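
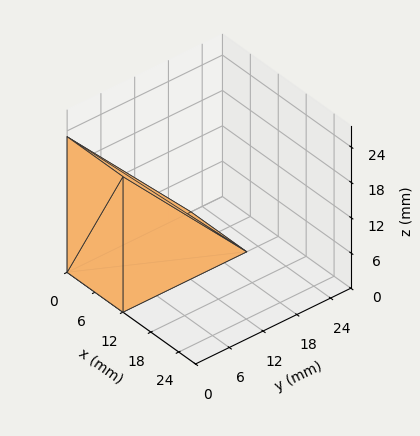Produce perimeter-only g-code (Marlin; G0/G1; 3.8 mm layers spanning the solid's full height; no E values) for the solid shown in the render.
Reading the render: the shape is a wedge (ramp): 12 × 22 mm base, rising to 23 mm along the y=0 edge and sloping linearly to z=0 at y=22 (dimensions read to the nearest mm from the axis ticks). For the g-code, the solid's height is divided into equal slices at the stated Δz and each level perimeter traced with G1 moves after a G0 lift.

; perimeter-only toolpath
G21 ; units = mm
G90 ; absolute positioning
G28 ; home
; layer 1
G0 Z3.8
G0 X0.0 Y0.0
G1 X12.0 Y0.0
G1 X12.0 Y18.3
G1 X0.0 Y18.3
G1 X0.0 Y0.0
; layer 2
G0 Z7.7
G0 X0.0 Y0.0
G1 X12.0 Y0.0
G1 X12.0 Y14.7
G1 X0.0 Y14.7
G1 X0.0 Y0.0
; layer 3
G0 Z11.5
G0 X0.0 Y0.0
G1 X12.0 Y0.0
G1 X12.0 Y11.0
G1 X0.0 Y11.0
G1 X0.0 Y0.0
; layer 4
G0 Z15.3
G0 X0.0 Y0.0
G1 X12.0 Y0.0
G1 X12.0 Y7.3
G1 X0.0 Y7.3
G1 X0.0 Y0.0
; layer 5
G0 Z19.2
G0 X0.0 Y0.0
G1 X12.0 Y0.0
G1 X12.0 Y3.7
G1 X0.0 Y3.7
G1 X0.0 Y0.0
M2 ; end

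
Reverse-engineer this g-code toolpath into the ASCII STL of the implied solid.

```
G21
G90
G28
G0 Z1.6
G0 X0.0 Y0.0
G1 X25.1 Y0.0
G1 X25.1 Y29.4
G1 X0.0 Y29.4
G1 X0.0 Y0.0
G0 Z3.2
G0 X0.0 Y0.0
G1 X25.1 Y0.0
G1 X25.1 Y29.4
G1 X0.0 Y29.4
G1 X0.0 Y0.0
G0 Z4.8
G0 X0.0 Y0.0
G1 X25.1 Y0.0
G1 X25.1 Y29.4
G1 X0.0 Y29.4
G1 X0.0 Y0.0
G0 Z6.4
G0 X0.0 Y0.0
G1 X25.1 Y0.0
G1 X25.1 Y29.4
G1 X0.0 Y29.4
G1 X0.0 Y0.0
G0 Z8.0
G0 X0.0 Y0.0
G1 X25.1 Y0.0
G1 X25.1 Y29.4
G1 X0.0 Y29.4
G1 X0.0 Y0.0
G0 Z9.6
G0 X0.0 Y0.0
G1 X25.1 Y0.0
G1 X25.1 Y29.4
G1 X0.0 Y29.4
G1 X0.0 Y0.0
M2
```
solid part
  facet normal 0.0000 0.0000 -1.0000
    outer loop
      vertex 25.1 29.4 0.0
      vertex 25.1 0.0 0.0
      vertex 0.0 0.0 0.0
    endloop
  endfacet
  facet normal 0.0000 0.0000 -1.0000
    outer loop
      vertex 0.0 29.4 0.0
      vertex 25.1 29.4 0.0
      vertex 0.0 0.0 0.0
    endloop
  endfacet
  facet normal 0.0000 0.0000 1.0000
    outer loop
      vertex 0.0 0.0 9.6
      vertex 25.1 0.0 9.6
      vertex 25.1 29.4 9.6
    endloop
  endfacet
  facet normal 0.0000 0.0000 1.0000
    outer loop
      vertex 0.0 0.0 9.6
      vertex 25.1 29.4 9.6
      vertex 0.0 29.4 9.6
    endloop
  endfacet
  facet normal 0.0000 -1.0000 0.0000
    outer loop
      vertex 0.0 0.0 0.0
      vertex 25.1 0.0 0.0
      vertex 25.1 0.0 9.6
    endloop
  endfacet
  facet normal 0.0000 -1.0000 0.0000
    outer loop
      vertex 0.0 0.0 0.0
      vertex 25.1 0.0 9.6
      vertex 0.0 0.0 9.6
    endloop
  endfacet
  facet normal 0.0000 1.0000 0.0000
    outer loop
      vertex 25.1 29.4 9.6
      vertex 25.1 29.4 0.0
      vertex 0.0 29.4 0.0
    endloop
  endfacet
  facet normal 0.0000 1.0000 0.0000
    outer loop
      vertex 0.0 29.4 9.6
      vertex 25.1 29.4 9.6
      vertex 0.0 29.4 0.0
    endloop
  endfacet
  facet normal -1.0000 0.0000 0.0000
    outer loop
      vertex 0.0 29.4 9.6
      vertex 0.0 29.4 0.0
      vertex 0.0 0.0 0.0
    endloop
  endfacet
  facet normal -1.0000 0.0000 0.0000
    outer loop
      vertex 0.0 0.0 9.6
      vertex 0.0 29.4 9.6
      vertex 0.0 0.0 0.0
    endloop
  endfacet
  facet normal 1.0000 0.0000 0.0000
    outer loop
      vertex 25.1 0.0 0.0
      vertex 25.1 29.4 0.0
      vertex 25.1 29.4 9.6
    endloop
  endfacet
  facet normal 1.0000 0.0000 0.0000
    outer loop
      vertex 25.1 0.0 0.0
      vertex 25.1 29.4 9.6
      vertex 25.1 0.0 9.6
    endloop
  endfacet
endsolid part

The G0 Z moves step by Δz≈1.6 mm. Every layer's G1 loop is the same polygon, so the solid is a straight extrusion of it from z=0 to z≈9.6. Closing with flat bottom and top caps and triangulating gives 12 facets — a rectangular box, roughly 25.1 × 29.4 mm footprint and 9.6 mm tall.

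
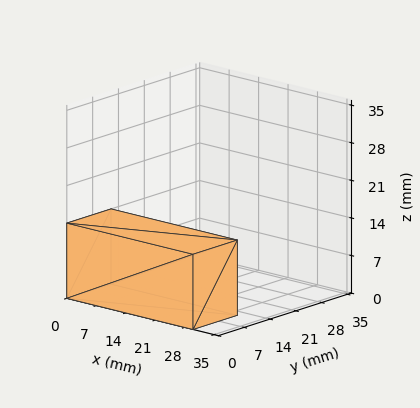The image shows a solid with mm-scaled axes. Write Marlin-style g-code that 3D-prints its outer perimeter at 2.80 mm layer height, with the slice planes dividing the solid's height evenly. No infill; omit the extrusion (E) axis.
Reading the render: the shape is a rectangular box, roughly 30 × 12 mm footprint and 14 mm tall (dimensions read to the nearest mm from the axis ticks). For the g-code, the solid's height is divided into equal slices at the stated Δz and each level perimeter traced with G1 moves after a G0 lift.

; perimeter-only toolpath
G21 ; units = mm
G90 ; absolute positioning
G28 ; home
; layer 1
G0 Z2.80
G0 X0.00 Y0.00
G1 X30.00 Y0.00
G1 X30.00 Y12.00
G1 X0.00 Y12.00
G1 X0.00 Y0.00
; layer 2
G0 Z5.60
G0 X0.00 Y0.00
G1 X30.00 Y0.00
G1 X30.00 Y12.00
G1 X0.00 Y12.00
G1 X0.00 Y0.00
; layer 3
G0 Z8.40
G0 X0.00 Y0.00
G1 X30.00 Y0.00
G1 X30.00 Y12.00
G1 X0.00 Y12.00
G1 X0.00 Y0.00
; layer 4
G0 Z11.20
G0 X0.00 Y0.00
G1 X30.00 Y0.00
G1 X30.00 Y12.00
G1 X0.00 Y12.00
G1 X0.00 Y0.00
; layer 5
G0 Z14.00
G0 X0.00 Y0.00
G1 X30.00 Y0.00
G1 X30.00 Y12.00
G1 X0.00 Y12.00
G1 X0.00 Y0.00
M2 ; end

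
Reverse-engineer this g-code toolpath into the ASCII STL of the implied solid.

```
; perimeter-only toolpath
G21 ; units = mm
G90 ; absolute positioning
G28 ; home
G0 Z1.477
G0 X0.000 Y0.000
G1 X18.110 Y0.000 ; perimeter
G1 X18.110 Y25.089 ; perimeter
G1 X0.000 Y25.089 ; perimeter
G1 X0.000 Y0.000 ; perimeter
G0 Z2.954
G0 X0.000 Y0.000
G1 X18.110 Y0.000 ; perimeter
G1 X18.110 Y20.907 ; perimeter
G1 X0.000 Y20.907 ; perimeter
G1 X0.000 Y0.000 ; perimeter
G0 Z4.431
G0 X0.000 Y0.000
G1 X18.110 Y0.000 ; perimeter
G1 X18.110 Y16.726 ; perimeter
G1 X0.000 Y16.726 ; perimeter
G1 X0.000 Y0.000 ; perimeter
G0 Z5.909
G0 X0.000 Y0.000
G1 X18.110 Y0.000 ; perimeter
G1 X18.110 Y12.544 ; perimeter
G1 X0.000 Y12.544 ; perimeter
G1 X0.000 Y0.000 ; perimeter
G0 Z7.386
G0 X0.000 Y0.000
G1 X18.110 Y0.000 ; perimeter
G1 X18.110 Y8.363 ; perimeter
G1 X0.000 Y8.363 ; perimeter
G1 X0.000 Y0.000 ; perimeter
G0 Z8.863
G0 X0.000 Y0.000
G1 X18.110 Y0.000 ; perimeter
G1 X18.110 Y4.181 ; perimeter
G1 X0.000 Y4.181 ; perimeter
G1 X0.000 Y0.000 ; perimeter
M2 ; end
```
solid part
  facet normal 0.0000 0.0000 -1.0000
    outer loop
      vertex 18.110 29.270 0.000
      vertex 18.110 0.000 0.000
      vertex 0.000 0.000 0.000
    endloop
  endfacet
  facet normal 0.0000 0.0000 -1.0000
    outer loop
      vertex 0.000 29.270 0.000
      vertex 18.110 29.270 0.000
      vertex 0.000 0.000 0.000
    endloop
  endfacet
  facet normal 0.0000 -1.0000 0.0000
    outer loop
      vertex 0.000 0.000 0.000
      vertex 18.110 0.000 0.000
      vertex 18.110 0.000 10.340
    endloop
  endfacet
  facet normal 0.0000 -1.0000 0.0000
    outer loop
      vertex 0.000 0.000 0.000
      vertex 18.110 0.000 10.340
      vertex 0.000 0.000 10.340
    endloop
  endfacet
  facet normal 0.0000 0.3331 0.9429
    outer loop
      vertex 0.000 0.000 10.340
      vertex 18.110 0.000 10.340
      vertex 18.110 29.270 0.000
    endloop
  endfacet
  facet normal 0.0000 0.3331 0.9429
    outer loop
      vertex 0.000 0.000 10.340
      vertex 18.110 29.270 0.000
      vertex 0.000 29.270 0.000
    endloop
  endfacet
  facet normal -1.0000 0.0000 0.0000
    outer loop
      vertex 0.000 0.000 10.340
      vertex 0.000 29.270 0.000
      vertex 0.000 0.000 0.000
    endloop
  endfacet
  facet normal 1.0000 0.0000 0.0000
    outer loop
      vertex 18.110 0.000 0.000
      vertex 18.110 29.270 0.000
      vertex 18.110 0.000 10.340
    endloop
  endfacet
endsolid part

The G0 Z moves step by Δz≈1.477 mm. The G1 loops shrink linearly with z, so the solid tapers from its base footprint up to z≈10.3. Closing with a flat bottom cap and the tapered top and triangulating gives 8 facets — a wedge (ramp): 18.1 × 29.3 mm base, rising to 10.3 mm along the y=0 edge and sloping linearly to z=0 at y=29.3.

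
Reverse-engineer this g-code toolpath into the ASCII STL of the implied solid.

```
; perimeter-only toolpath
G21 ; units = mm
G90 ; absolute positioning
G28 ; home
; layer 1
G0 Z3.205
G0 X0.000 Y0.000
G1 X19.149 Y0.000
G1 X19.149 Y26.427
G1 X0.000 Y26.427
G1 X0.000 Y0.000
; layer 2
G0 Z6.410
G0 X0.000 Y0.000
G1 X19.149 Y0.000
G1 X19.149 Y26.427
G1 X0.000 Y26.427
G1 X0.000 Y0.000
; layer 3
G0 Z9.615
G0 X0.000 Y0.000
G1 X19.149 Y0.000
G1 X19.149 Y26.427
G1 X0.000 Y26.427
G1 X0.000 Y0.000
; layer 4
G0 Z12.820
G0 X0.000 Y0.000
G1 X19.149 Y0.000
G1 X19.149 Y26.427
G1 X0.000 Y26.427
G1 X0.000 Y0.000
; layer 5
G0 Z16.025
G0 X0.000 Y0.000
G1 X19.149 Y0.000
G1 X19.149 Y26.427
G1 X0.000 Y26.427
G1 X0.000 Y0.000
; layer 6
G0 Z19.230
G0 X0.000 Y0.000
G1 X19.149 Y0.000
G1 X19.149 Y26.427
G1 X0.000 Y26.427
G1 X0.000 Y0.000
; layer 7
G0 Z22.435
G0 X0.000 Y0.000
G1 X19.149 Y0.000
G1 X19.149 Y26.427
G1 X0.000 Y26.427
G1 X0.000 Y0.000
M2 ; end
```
solid part
  facet normal 0.0000 0.0000 -1.0000
    outer loop
      vertex 19.149 26.427 0.000
      vertex 19.149 0.000 0.000
      vertex 0.000 0.000 0.000
    endloop
  endfacet
  facet normal 0.0000 0.0000 -1.0000
    outer loop
      vertex 0.000 26.427 0.000
      vertex 19.149 26.427 0.000
      vertex 0.000 0.000 0.000
    endloop
  endfacet
  facet normal 0.0000 0.0000 1.0000
    outer loop
      vertex 0.000 0.000 22.435
      vertex 19.149 0.000 22.435
      vertex 19.149 26.427 22.435
    endloop
  endfacet
  facet normal 0.0000 0.0000 1.0000
    outer loop
      vertex 0.000 0.000 22.435
      vertex 19.149 26.427 22.435
      vertex 0.000 26.427 22.435
    endloop
  endfacet
  facet normal 0.0000 -1.0000 0.0000
    outer loop
      vertex 0.000 0.000 0.000
      vertex 19.149 0.000 0.000
      vertex 19.149 0.000 22.435
    endloop
  endfacet
  facet normal 0.0000 -1.0000 0.0000
    outer loop
      vertex 0.000 0.000 0.000
      vertex 19.149 0.000 22.435
      vertex 0.000 0.000 22.435
    endloop
  endfacet
  facet normal 0.0000 1.0000 0.0000
    outer loop
      vertex 19.149 26.427 22.435
      vertex 19.149 26.427 0.000
      vertex 0.000 26.427 0.000
    endloop
  endfacet
  facet normal 0.0000 1.0000 0.0000
    outer loop
      vertex 0.000 26.427 22.435
      vertex 19.149 26.427 22.435
      vertex 0.000 26.427 0.000
    endloop
  endfacet
  facet normal -1.0000 0.0000 0.0000
    outer loop
      vertex 0.000 26.427 22.435
      vertex 0.000 26.427 0.000
      vertex 0.000 0.000 0.000
    endloop
  endfacet
  facet normal -1.0000 0.0000 0.0000
    outer loop
      vertex 0.000 0.000 22.435
      vertex 0.000 26.427 22.435
      vertex 0.000 0.000 0.000
    endloop
  endfacet
  facet normal 1.0000 0.0000 0.0000
    outer loop
      vertex 19.149 0.000 0.000
      vertex 19.149 26.427 0.000
      vertex 19.149 26.427 22.435
    endloop
  endfacet
  facet normal 1.0000 0.0000 0.0000
    outer loop
      vertex 19.149 0.000 0.000
      vertex 19.149 26.427 22.435
      vertex 19.149 0.000 22.435
    endloop
  endfacet
endsolid part

The G0 Z moves step by Δz≈3.205 mm. Every layer's G1 loop is the same polygon, so the solid is a straight extrusion of it from z=0 to z≈22.4. Closing with flat bottom and top caps and triangulating gives 12 facets — a rectangular box, roughly 19.1 × 26.4 mm footprint and 22.4 mm tall.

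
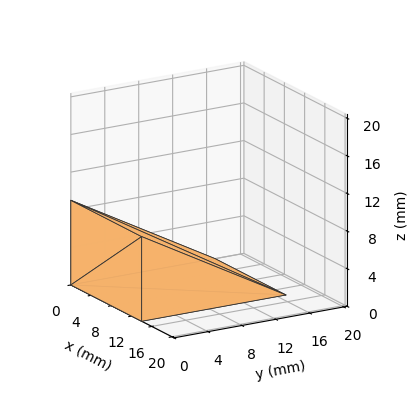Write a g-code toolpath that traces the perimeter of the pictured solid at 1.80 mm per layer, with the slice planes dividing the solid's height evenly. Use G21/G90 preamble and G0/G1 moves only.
Reading the render: the shape is a wedge (ramp): 14 × 17 mm base, rising to 9 mm along the y=0 edge and sloping linearly to z=0 at y=17 (dimensions read to the nearest mm from the axis ticks). For the g-code, the solid's height is divided into equal slices at the stated Δz and each level perimeter traced with G1 moves after a G0 lift.

; perimeter-only toolpath
G21 ; units = mm
G90 ; absolute positioning
G28 ; home
; layer 1
G0 Z1.80
G0 X0.00 Y0.00
G1 X14.00 Y0.00
G1 X14.00 Y13.60
G1 X0.00 Y13.60
G1 X0.00 Y0.00
; layer 2
G0 Z3.60
G0 X0.00 Y0.00
G1 X14.00 Y0.00
G1 X14.00 Y10.20
G1 X0.00 Y10.20
G1 X0.00 Y0.00
; layer 3
G0 Z5.40
G0 X0.00 Y0.00
G1 X14.00 Y0.00
G1 X14.00 Y6.80
G1 X0.00 Y6.80
G1 X0.00 Y0.00
; layer 4
G0 Z7.20
G0 X0.00 Y0.00
G1 X14.00 Y0.00
G1 X14.00 Y3.40
G1 X0.00 Y3.40
G1 X0.00 Y0.00
M2 ; end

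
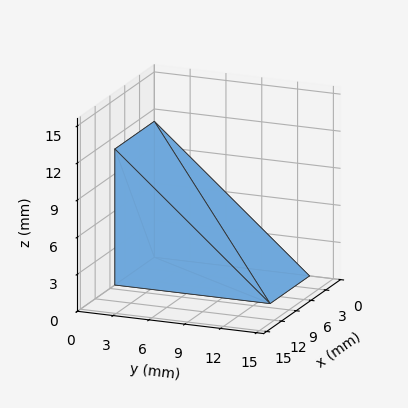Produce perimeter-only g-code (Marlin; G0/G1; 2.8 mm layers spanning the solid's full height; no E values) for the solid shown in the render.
Reading the render: the shape is a wedge (ramp): 8 × 13 mm base, rising to 11 mm along the y=0 edge and sloping linearly to z=0 at y=13 (dimensions read to the nearest mm from the axis ticks). For the g-code, the solid's height is divided into equal slices at the stated Δz and each level perimeter traced with G1 moves after a G0 lift.

; perimeter-only toolpath
G21 ; units = mm
G90 ; absolute positioning
G28 ; home
; layer 1
G0 Z2.8
G0 X0.0 Y0.0
G1 X8.0 Y0.0
G1 X8.0 Y9.8
G1 X0.0 Y9.8
G1 X0.0 Y0.0
; layer 2
G0 Z5.5
G0 X0.0 Y0.0
G1 X8.0 Y0.0
G1 X8.0 Y6.5
G1 X0.0 Y6.5
G1 X0.0 Y0.0
; layer 3
G0 Z8.2
G0 X0.0 Y0.0
G1 X8.0 Y0.0
G1 X8.0 Y3.2
G1 X0.0 Y3.2
G1 X0.0 Y0.0
M2 ; end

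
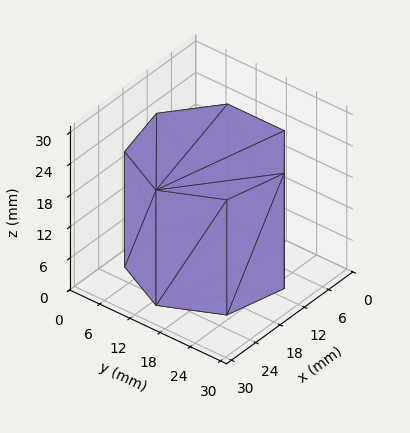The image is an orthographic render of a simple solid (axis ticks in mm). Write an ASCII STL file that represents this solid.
Reading the render: the shape is a regular 7-sided prism (a cylinder approximated with 7 flat sides), circumscribed radius ≈ 13 mm, height ≈ 22 mm (dimensions read to the nearest mm from the axis ticks). For the STL, each face is triangulated and given an outward normal.

solid part
  facet normal 0.0000 0.0000 -1.0000
    outer loop
      vertex 10.11 25.67 0.00
      vertex 21.11 23.16 0.00
      vertex 26.00 13.00 0.00
    endloop
  endfacet
  facet normal 0.0000 0.0000 -1.0000
    outer loop
      vertex 1.29 18.64 0.00
      vertex 10.11 25.67 0.00
      vertex 26.00 13.00 0.00
    endloop
  endfacet
  facet normal 0.0000 0.0000 -1.0000
    outer loop
      vertex 1.29 7.36 0.00
      vertex 1.29 18.64 0.00
      vertex 26.00 13.00 0.00
    endloop
  endfacet
  facet normal 0.0000 0.0000 -1.0000
    outer loop
      vertex 10.11 0.33 0.00
      vertex 1.29 7.36 0.00
      vertex 26.00 13.00 0.00
    endloop
  endfacet
  facet normal 0.0000 0.0000 -1.0000
    outer loop
      vertex 21.11 2.84 0.00
      vertex 10.11 0.33 0.00
      vertex 26.00 13.00 0.00
    endloop
  endfacet
  facet normal 0.0000 0.0000 1.0000
    outer loop
      vertex 26.00 13.00 22.00
      vertex 21.11 23.16 22.00
      vertex 10.11 25.67 22.00
    endloop
  endfacet
  facet normal 0.0000 0.0000 1.0000
    outer loop
      vertex 26.00 13.00 22.00
      vertex 10.11 25.67 22.00
      vertex 1.29 18.64 22.00
    endloop
  endfacet
  facet normal 0.0000 0.0000 1.0000
    outer loop
      vertex 26.00 13.00 22.00
      vertex 1.29 18.64 22.00
      vertex 1.29 7.36 22.00
    endloop
  endfacet
  facet normal 0.0000 0.0000 1.0000
    outer loop
      vertex 26.00 13.00 22.00
      vertex 1.29 7.36 22.00
      vertex 10.11 0.33 22.00
    endloop
  endfacet
  facet normal 0.0000 0.0000 1.0000
    outer loop
      vertex 26.00 13.00 22.00
      vertex 10.11 0.33 22.00
      vertex 21.11 2.84 22.00
    endloop
  endfacet
  facet normal 0.9011 0.4337 0.0000
    outer loop
      vertex 26.00 13.00 0.00
      vertex 21.11 23.16 0.00
      vertex 21.11 23.16 22.00
    endloop
  endfacet
  facet normal 0.9011 0.4337 0.0000
    outer loop
      vertex 26.00 13.00 0.00
      vertex 21.11 23.16 22.00
      vertex 26.00 13.00 22.00
    endloop
  endfacet
  facet normal 0.2225 0.9749 0.0000
    outer loop
      vertex 21.11 23.16 0.00
      vertex 10.11 25.67 0.00
      vertex 10.11 25.67 22.00
    endloop
  endfacet
  facet normal 0.2225 0.9749 0.0000
    outer loop
      vertex 21.11 23.16 0.00
      vertex 10.11 25.67 22.00
      vertex 21.11 23.16 22.00
    endloop
  endfacet
  facet normal -0.6233 0.7820 0.0000
    outer loop
      vertex 10.11 25.67 0.00
      vertex 1.29 18.64 0.00
      vertex 1.29 18.64 22.00
    endloop
  endfacet
  facet normal -0.6233 0.7820 0.0000
    outer loop
      vertex 10.11 25.67 0.00
      vertex 1.29 18.64 22.00
      vertex 10.11 25.67 22.00
    endloop
  endfacet
  facet normal -1.0000 0.0000 0.0000
    outer loop
      vertex 1.29 18.64 0.00
      vertex 1.29 7.36 0.00
      vertex 1.29 7.36 22.00
    endloop
  endfacet
  facet normal -1.0000 0.0000 0.0000
    outer loop
      vertex 1.29 18.64 0.00
      vertex 1.29 7.36 22.00
      vertex 1.29 18.64 22.00
    endloop
  endfacet
  facet normal -0.6233 -0.7820 0.0000
    outer loop
      vertex 1.29 7.36 0.00
      vertex 10.11 0.33 0.00
      vertex 10.11 0.33 22.00
    endloop
  endfacet
  facet normal -0.6233 -0.7820 0.0000
    outer loop
      vertex 1.29 7.36 0.00
      vertex 10.11 0.33 22.00
      vertex 1.29 7.36 22.00
    endloop
  endfacet
  facet normal 0.2225 -0.9749 0.0000
    outer loop
      vertex 10.11 0.33 0.00
      vertex 21.11 2.84 0.00
      vertex 21.11 2.84 22.00
    endloop
  endfacet
  facet normal 0.2225 -0.9749 0.0000
    outer loop
      vertex 10.11 0.33 0.00
      vertex 21.11 2.84 22.00
      vertex 10.11 0.33 22.00
    endloop
  endfacet
  facet normal 0.9011 -0.4337 0.0000
    outer loop
      vertex 21.11 2.84 0.00
      vertex 26.00 13.00 0.00
      vertex 26.00 13.00 22.00
    endloop
  endfacet
  facet normal 0.9011 -0.4337 0.0000
    outer loop
      vertex 21.11 2.84 0.00
      vertex 26.00 13.00 22.00
      vertex 21.11 2.84 22.00
    endloop
  endfacet
endsolid part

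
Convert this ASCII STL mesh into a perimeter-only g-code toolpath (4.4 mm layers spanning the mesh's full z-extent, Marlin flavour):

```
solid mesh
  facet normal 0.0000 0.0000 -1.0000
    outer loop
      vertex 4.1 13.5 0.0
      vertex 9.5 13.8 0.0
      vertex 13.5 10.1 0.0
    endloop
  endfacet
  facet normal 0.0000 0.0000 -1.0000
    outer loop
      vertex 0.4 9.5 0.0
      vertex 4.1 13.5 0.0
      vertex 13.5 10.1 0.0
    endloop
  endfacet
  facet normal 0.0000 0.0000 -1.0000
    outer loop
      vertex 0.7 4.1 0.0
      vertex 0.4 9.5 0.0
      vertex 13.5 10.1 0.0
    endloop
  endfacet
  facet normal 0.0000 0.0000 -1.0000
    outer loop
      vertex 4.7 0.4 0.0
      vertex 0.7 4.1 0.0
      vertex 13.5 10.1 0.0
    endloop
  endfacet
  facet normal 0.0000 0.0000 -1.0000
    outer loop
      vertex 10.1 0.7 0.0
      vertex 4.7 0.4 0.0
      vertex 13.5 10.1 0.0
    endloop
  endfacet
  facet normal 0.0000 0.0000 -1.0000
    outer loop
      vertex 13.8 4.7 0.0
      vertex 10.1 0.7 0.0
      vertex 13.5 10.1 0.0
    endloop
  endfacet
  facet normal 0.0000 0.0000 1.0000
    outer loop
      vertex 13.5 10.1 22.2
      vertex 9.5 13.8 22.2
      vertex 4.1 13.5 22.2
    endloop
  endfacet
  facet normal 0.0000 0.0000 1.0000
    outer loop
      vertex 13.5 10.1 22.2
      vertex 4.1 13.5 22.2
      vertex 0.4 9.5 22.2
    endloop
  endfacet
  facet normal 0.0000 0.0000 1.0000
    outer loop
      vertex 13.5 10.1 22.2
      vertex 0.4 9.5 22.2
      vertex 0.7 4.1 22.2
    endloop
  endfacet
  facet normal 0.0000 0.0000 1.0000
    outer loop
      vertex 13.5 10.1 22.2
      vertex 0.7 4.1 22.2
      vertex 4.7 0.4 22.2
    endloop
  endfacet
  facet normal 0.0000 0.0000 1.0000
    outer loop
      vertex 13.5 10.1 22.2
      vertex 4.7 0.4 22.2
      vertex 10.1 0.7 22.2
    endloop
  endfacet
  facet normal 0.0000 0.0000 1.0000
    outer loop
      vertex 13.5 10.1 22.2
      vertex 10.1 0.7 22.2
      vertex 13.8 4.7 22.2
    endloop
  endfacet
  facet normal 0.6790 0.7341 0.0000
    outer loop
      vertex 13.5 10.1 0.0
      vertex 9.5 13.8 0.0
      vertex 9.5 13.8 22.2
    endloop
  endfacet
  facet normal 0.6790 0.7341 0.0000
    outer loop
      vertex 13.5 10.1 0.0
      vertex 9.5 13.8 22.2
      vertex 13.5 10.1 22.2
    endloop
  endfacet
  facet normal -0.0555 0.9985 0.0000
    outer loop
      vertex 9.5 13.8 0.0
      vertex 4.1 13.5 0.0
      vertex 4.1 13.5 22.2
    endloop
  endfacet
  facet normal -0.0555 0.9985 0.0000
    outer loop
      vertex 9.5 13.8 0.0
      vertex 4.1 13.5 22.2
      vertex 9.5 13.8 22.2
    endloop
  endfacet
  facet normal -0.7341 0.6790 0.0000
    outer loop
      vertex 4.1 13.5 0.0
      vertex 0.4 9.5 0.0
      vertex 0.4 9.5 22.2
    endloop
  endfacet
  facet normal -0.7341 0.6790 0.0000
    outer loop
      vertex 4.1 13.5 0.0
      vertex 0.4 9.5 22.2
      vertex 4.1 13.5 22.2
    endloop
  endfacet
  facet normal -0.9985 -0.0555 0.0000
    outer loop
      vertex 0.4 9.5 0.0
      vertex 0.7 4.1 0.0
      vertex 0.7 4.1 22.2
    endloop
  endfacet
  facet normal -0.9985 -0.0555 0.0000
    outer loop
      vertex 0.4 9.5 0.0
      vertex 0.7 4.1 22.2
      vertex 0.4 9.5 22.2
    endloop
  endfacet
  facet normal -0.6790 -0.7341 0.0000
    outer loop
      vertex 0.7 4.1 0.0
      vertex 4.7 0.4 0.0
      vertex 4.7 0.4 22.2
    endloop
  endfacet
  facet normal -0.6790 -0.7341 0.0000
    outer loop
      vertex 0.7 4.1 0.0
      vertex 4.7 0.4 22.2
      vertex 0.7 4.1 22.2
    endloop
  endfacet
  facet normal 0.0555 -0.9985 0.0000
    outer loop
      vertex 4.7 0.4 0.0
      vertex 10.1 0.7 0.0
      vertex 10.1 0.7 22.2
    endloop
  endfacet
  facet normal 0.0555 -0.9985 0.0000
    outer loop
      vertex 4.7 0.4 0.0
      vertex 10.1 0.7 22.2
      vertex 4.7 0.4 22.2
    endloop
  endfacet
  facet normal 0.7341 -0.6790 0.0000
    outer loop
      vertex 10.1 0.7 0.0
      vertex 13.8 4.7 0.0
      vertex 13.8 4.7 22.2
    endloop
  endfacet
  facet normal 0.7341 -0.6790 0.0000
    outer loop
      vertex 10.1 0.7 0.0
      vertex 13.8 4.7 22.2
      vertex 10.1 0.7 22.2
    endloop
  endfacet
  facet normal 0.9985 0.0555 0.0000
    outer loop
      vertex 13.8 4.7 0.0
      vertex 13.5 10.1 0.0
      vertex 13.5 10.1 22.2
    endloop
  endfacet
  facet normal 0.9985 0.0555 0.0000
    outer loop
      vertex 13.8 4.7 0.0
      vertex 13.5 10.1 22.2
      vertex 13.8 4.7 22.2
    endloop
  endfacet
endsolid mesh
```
; perimeter-only toolpath
G21 ; units = mm
G90 ; absolute positioning
G28 ; home
; layer 1
G0 Z4.4
G0 X13.5 Y10.1
G1 X9.5 Y13.8
G1 X4.1 Y13.5
G1 X0.4 Y9.5
G1 X0.7 Y4.1
G1 X4.7 Y0.4
G1 X10.1 Y0.7
G1 X13.8 Y4.7
G1 X13.5 Y10.1
; layer 2
G0 Z8.9
G0 X13.5 Y10.1
G1 X9.5 Y13.8
G1 X4.1 Y13.5
G1 X0.4 Y9.5
G1 X0.7 Y4.1
G1 X4.7 Y0.4
G1 X10.1 Y0.7
G1 X13.8 Y4.7
G1 X13.5 Y10.1
; layer 3
G0 Z13.3
G0 X13.5 Y10.1
G1 X9.5 Y13.8
G1 X4.1 Y13.5
G1 X0.4 Y9.5
G1 X0.7 Y4.1
G1 X4.7 Y0.4
G1 X10.1 Y0.7
G1 X13.8 Y4.7
G1 X13.5 Y10.1
; layer 4
G0 Z17.8
G0 X13.5 Y10.1
G1 X9.5 Y13.8
G1 X4.1 Y13.5
G1 X0.4 Y9.5
G1 X0.7 Y4.1
G1 X4.7 Y0.4
G1 X10.1 Y0.7
G1 X13.8 Y4.7
G1 X13.5 Y10.1
; layer 5
G0 Z22.2
G0 X13.5 Y10.1
G1 X9.5 Y13.8
G1 X4.1 Y13.5
G1 X0.4 Y9.5
G1 X0.7 Y4.1
G1 X4.7 Y0.4
G1 X10.1 Y0.7
G1 X13.8 Y4.7
G1 X13.5 Y10.1
M2 ; end

The solid is a regular 8-sided prism (a cylinder approximated with 8 flat sides), circumscribed radius ≈ 7.1 mm, height ≈ 22.2 mm. Slicing at Δz = 4.4 mm — 5 equal slices spanning the solid's height, so layer i sits at z = i·h/5 — gives 5 non-empty perimeters. Each is a 8-segment closed polygon; G0 lifts to the layer z and rapids to the start vertex, then G1 traces the edges.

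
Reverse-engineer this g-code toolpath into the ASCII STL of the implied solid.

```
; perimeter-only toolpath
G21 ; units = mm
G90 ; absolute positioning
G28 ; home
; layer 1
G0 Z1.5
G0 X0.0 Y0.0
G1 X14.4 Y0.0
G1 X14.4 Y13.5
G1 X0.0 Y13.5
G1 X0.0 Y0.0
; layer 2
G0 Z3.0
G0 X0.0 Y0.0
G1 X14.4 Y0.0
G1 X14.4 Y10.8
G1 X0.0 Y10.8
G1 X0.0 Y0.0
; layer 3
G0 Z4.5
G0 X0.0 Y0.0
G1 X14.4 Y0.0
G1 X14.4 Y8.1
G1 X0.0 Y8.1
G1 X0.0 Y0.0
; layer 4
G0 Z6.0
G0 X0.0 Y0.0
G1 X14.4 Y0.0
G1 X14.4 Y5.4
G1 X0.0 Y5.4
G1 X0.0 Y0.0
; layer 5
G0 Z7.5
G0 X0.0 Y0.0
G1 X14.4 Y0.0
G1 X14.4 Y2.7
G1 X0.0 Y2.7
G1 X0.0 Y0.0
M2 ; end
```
solid part
  facet normal 0.0000 0.0000 -1.0000
    outer loop
      vertex 14.4 16.2 0.0
      vertex 14.4 0.0 0.0
      vertex 0.0 0.0 0.0
    endloop
  endfacet
  facet normal 0.0000 0.0000 -1.0000
    outer loop
      vertex 0.0 16.2 0.0
      vertex 14.4 16.2 0.0
      vertex 0.0 0.0 0.0
    endloop
  endfacet
  facet normal 0.0000 -1.0000 0.0000
    outer loop
      vertex 0.0 0.0 0.0
      vertex 14.4 0.0 0.0
      vertex 14.4 0.0 9.0
    endloop
  endfacet
  facet normal 0.0000 -1.0000 0.0000
    outer loop
      vertex 0.0 0.0 0.0
      vertex 14.4 0.0 9.0
      vertex 0.0 0.0 9.0
    endloop
  endfacet
  facet normal 0.0000 0.4856 0.8742
    outer loop
      vertex 0.0 0.0 9.0
      vertex 14.4 0.0 9.0
      vertex 14.4 16.2 0.0
    endloop
  endfacet
  facet normal 0.0000 0.4856 0.8742
    outer loop
      vertex 0.0 0.0 9.0
      vertex 14.4 16.2 0.0
      vertex 0.0 16.2 0.0
    endloop
  endfacet
  facet normal -1.0000 0.0000 0.0000
    outer loop
      vertex 0.0 0.0 9.0
      vertex 0.0 16.2 0.0
      vertex 0.0 0.0 0.0
    endloop
  endfacet
  facet normal 1.0000 0.0000 0.0000
    outer loop
      vertex 14.4 0.0 0.0
      vertex 14.4 16.2 0.0
      vertex 14.4 0.0 9.0
    endloop
  endfacet
endsolid part

The G0 Z moves step by Δz≈1.5 mm. The G1 loops shrink linearly with z, so the solid tapers from its base footprint up to z≈9. Closing with a flat bottom cap and the tapered top and triangulating gives 8 facets — a wedge (ramp): 14.4 × 16.2 mm base, rising to 9 mm along the y=0 edge and sloping linearly to z=0 at y=16.2.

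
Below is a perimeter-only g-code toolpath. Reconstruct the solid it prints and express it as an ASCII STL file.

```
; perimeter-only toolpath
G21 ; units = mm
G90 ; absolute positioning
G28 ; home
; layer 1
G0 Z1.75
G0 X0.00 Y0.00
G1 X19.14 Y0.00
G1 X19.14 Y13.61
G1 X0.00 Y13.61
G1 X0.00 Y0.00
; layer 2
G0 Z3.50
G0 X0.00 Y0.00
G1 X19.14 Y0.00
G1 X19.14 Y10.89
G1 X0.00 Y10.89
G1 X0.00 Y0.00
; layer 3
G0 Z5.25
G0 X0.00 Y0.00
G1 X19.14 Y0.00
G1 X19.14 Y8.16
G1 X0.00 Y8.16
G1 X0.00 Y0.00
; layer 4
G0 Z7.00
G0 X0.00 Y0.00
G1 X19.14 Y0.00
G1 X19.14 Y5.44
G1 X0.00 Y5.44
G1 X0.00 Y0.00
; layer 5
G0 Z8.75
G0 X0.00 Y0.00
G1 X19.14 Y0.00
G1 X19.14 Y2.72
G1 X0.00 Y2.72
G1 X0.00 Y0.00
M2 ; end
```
solid part
  facet normal 0.0000 0.0000 -1.0000
    outer loop
      vertex 19.14 16.33 0.00
      vertex 19.14 0.00 0.00
      vertex 0.00 0.00 0.00
    endloop
  endfacet
  facet normal 0.0000 0.0000 -1.0000
    outer loop
      vertex 0.00 16.33 0.00
      vertex 19.14 16.33 0.00
      vertex 0.00 0.00 0.00
    endloop
  endfacet
  facet normal 0.0000 -1.0000 0.0000
    outer loop
      vertex 0.00 0.00 0.00
      vertex 19.14 0.00 0.00
      vertex 19.14 0.00 10.50
    endloop
  endfacet
  facet normal 0.0000 -1.0000 0.0000
    outer loop
      vertex 0.00 0.00 0.00
      vertex 19.14 0.00 10.50
      vertex 0.00 0.00 10.50
    endloop
  endfacet
  facet normal 0.0000 0.5408 0.8411
    outer loop
      vertex 0.00 0.00 10.50
      vertex 19.14 0.00 10.50
      vertex 19.14 16.33 0.00
    endloop
  endfacet
  facet normal 0.0000 0.5408 0.8411
    outer loop
      vertex 0.00 0.00 10.50
      vertex 19.14 16.33 0.00
      vertex 0.00 16.33 0.00
    endloop
  endfacet
  facet normal -1.0000 0.0000 0.0000
    outer loop
      vertex 0.00 0.00 10.50
      vertex 0.00 16.33 0.00
      vertex 0.00 0.00 0.00
    endloop
  endfacet
  facet normal 1.0000 0.0000 0.0000
    outer loop
      vertex 19.14 0.00 0.00
      vertex 19.14 16.33 0.00
      vertex 19.14 0.00 10.50
    endloop
  endfacet
endsolid part

The G0 Z moves step by Δz≈1.75 mm. The G1 loops shrink linearly with z, so the solid tapers from its base footprint up to z≈10.5. Closing with a flat bottom cap and the tapered top and triangulating gives 8 facets — a wedge (ramp): 19.1 × 16.3 mm base, rising to 10.5 mm along the y=0 edge and sloping linearly to z=0 at y=16.3.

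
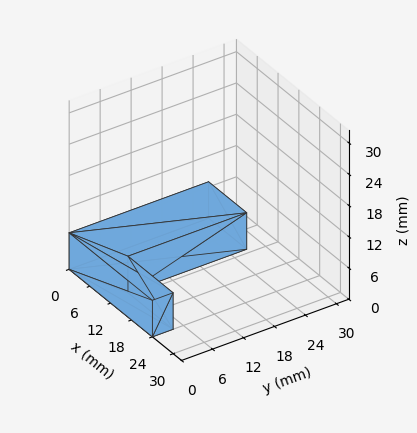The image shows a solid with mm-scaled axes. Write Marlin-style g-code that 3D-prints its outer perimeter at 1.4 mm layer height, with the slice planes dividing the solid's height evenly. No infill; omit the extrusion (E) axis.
Reading the render: the shape is an L-shaped prism: outer 24 × 27 mm, arm thicknesses ≈ 4 mm (horizontal) and 11 mm (vertical), extruded 7 mm in z (dimensions read to the nearest mm from the axis ticks). For the g-code, the solid's height is divided into equal slices at the stated Δz and each level perimeter traced with G1 moves after a G0 lift.

; perimeter-only toolpath
G21 ; units = mm
G90 ; absolute positioning
G28 ; home
; layer 1
G0 Z1.4
G0 X0.0 Y0.0
G1 X24.0 Y0.0
G1 X24.0 Y4.0
G1 X11.0 Y4.0
G1 X11.0 Y27.0
G1 X0.0 Y27.0
G1 X0.0 Y0.0
; layer 2
G0 Z2.8
G0 X0.0 Y0.0
G1 X24.0 Y0.0
G1 X24.0 Y4.0
G1 X11.0 Y4.0
G1 X11.0 Y27.0
G1 X0.0 Y27.0
G1 X0.0 Y0.0
; layer 3
G0 Z4.2
G0 X0.0 Y0.0
G1 X24.0 Y0.0
G1 X24.0 Y4.0
G1 X11.0 Y4.0
G1 X11.0 Y27.0
G1 X0.0 Y27.0
G1 X0.0 Y0.0
; layer 4
G0 Z5.6
G0 X0.0 Y0.0
G1 X24.0 Y0.0
G1 X24.0 Y4.0
G1 X11.0 Y4.0
G1 X11.0 Y27.0
G1 X0.0 Y27.0
G1 X0.0 Y0.0
; layer 5
G0 Z7.0
G0 X0.0 Y0.0
G1 X24.0 Y0.0
G1 X24.0 Y4.0
G1 X11.0 Y4.0
G1 X11.0 Y27.0
G1 X0.0 Y27.0
G1 X0.0 Y0.0
M2 ; end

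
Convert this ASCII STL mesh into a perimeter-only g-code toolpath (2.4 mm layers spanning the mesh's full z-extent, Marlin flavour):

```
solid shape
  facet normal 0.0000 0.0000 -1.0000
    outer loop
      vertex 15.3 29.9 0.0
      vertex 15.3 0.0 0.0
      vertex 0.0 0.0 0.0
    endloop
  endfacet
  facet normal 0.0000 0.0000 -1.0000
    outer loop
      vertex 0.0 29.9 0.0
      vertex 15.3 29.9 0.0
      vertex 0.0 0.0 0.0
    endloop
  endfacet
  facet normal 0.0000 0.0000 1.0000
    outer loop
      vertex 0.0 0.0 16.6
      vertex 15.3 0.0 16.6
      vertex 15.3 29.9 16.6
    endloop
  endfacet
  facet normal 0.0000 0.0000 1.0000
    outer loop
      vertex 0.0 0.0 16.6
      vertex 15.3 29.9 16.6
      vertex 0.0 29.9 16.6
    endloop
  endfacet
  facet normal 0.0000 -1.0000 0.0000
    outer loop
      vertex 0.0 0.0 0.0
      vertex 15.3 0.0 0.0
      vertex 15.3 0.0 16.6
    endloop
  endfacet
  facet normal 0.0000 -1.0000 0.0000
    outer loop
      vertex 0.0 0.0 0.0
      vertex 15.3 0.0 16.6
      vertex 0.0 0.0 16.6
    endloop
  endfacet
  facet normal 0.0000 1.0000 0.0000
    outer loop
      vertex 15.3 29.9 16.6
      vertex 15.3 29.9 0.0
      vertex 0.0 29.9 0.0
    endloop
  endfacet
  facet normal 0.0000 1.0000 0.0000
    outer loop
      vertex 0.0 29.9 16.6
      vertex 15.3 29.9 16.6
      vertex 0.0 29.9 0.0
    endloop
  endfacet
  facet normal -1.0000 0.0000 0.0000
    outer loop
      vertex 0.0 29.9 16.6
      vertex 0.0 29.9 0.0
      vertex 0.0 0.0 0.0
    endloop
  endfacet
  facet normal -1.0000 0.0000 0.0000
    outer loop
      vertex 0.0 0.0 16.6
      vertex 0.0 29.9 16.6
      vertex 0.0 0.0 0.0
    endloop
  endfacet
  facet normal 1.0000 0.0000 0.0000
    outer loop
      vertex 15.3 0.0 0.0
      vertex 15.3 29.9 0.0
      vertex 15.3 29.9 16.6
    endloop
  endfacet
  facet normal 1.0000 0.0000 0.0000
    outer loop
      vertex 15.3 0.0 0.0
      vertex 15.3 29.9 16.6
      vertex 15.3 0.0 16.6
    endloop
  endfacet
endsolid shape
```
; perimeter-only toolpath
G21 ; units = mm
G90 ; absolute positioning
G28 ; home
; layer 1
G0 Z2.4
G0 X0.0 Y0.0
G1 X15.3 Y0.0
G1 X15.3 Y29.9
G1 X0.0 Y29.9
G1 X0.0 Y0.0
; layer 2
G0 Z4.7
G0 X0.0 Y0.0
G1 X15.3 Y0.0
G1 X15.3 Y29.9
G1 X0.0 Y29.9
G1 X0.0 Y0.0
; layer 3
G0 Z7.1
G0 X0.0 Y0.0
G1 X15.3 Y0.0
G1 X15.3 Y29.9
G1 X0.0 Y29.9
G1 X0.0 Y0.0
; layer 4
G0 Z9.5
G0 X0.0 Y0.0
G1 X15.3 Y0.0
G1 X15.3 Y29.9
G1 X0.0 Y29.9
G1 X0.0 Y0.0
; layer 5
G0 Z11.9
G0 X0.0 Y0.0
G1 X15.3 Y0.0
G1 X15.3 Y29.9
G1 X0.0 Y29.9
G1 X0.0 Y0.0
; layer 6
G0 Z14.2
G0 X0.0 Y0.0
G1 X15.3 Y0.0
G1 X15.3 Y29.9
G1 X0.0 Y29.9
G1 X0.0 Y0.0
; layer 7
G0 Z16.6
G0 X0.0 Y0.0
G1 X15.3 Y0.0
G1 X15.3 Y29.9
G1 X0.0 Y29.9
G1 X0.0 Y0.0
M2 ; end

The solid is a rectangular box, roughly 15.3 × 29.9 mm footprint and 16.6 mm tall. Slicing at Δz = 2.4 mm — 7 equal slices spanning the solid's height, so layer i sits at z = i·h/7 — gives 7 non-empty perimeters. Each is a 4-segment closed polygon; G0 lifts to the layer z and rapids to the start vertex, then G1 traces the edges.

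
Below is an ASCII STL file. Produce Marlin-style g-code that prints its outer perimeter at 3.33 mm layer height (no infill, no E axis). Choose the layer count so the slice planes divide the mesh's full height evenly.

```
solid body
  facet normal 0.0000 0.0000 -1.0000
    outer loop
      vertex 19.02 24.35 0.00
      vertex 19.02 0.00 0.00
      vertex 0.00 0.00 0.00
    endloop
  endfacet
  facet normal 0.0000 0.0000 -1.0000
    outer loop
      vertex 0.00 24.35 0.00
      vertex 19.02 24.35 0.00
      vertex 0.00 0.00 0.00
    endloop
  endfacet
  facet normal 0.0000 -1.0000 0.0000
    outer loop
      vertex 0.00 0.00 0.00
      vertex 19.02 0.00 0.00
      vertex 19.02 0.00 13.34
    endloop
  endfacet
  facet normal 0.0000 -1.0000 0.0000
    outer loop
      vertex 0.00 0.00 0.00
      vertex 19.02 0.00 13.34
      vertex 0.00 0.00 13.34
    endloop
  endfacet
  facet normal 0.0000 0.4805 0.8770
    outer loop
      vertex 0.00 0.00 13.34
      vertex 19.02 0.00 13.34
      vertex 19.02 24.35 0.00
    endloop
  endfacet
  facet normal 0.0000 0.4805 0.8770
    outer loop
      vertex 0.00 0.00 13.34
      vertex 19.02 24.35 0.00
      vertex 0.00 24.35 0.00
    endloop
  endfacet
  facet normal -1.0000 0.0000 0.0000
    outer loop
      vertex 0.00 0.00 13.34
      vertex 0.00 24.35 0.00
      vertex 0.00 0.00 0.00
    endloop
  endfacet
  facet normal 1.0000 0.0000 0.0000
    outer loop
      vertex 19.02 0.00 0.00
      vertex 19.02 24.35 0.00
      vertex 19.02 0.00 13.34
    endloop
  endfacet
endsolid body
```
; perimeter-only toolpath
G21 ; units = mm
G90 ; absolute positioning
G28 ; home
; layer 1
G0 Z3.33
G0 X0.00 Y0.00
G1 X19.02 Y0.00
G1 X19.02 Y18.26
G1 X0.00 Y18.26
G1 X0.00 Y0.00
; layer 2
G0 Z6.67
G0 X0.00 Y0.00
G1 X19.02 Y0.00
G1 X19.02 Y12.18
G1 X0.00 Y12.18
G1 X0.00 Y0.00
; layer 3
G0 Z10.00
G0 X0.00 Y0.00
G1 X19.02 Y0.00
G1 X19.02 Y6.09
G1 X0.00 Y6.09
G1 X0.00 Y0.00
M2 ; end

The solid is a wedge (ramp): 19 × 24.4 mm base, rising to 13.3 mm along the y=0 edge and sloping linearly to z=0 at y=24.4. Slicing at Δz = 3.33 mm — 4 equal slices spanning the solid's height, so layer i sits at z = i·h/4 — gives 3 non-empty perimeters. Each is a 4-segment closed polygon; G0 lifts to the layer z and rapids to the start vertex, then G1 traces the edges. The cross-section shrinks linearly with z (the slice at the apex is degenerate and omitted).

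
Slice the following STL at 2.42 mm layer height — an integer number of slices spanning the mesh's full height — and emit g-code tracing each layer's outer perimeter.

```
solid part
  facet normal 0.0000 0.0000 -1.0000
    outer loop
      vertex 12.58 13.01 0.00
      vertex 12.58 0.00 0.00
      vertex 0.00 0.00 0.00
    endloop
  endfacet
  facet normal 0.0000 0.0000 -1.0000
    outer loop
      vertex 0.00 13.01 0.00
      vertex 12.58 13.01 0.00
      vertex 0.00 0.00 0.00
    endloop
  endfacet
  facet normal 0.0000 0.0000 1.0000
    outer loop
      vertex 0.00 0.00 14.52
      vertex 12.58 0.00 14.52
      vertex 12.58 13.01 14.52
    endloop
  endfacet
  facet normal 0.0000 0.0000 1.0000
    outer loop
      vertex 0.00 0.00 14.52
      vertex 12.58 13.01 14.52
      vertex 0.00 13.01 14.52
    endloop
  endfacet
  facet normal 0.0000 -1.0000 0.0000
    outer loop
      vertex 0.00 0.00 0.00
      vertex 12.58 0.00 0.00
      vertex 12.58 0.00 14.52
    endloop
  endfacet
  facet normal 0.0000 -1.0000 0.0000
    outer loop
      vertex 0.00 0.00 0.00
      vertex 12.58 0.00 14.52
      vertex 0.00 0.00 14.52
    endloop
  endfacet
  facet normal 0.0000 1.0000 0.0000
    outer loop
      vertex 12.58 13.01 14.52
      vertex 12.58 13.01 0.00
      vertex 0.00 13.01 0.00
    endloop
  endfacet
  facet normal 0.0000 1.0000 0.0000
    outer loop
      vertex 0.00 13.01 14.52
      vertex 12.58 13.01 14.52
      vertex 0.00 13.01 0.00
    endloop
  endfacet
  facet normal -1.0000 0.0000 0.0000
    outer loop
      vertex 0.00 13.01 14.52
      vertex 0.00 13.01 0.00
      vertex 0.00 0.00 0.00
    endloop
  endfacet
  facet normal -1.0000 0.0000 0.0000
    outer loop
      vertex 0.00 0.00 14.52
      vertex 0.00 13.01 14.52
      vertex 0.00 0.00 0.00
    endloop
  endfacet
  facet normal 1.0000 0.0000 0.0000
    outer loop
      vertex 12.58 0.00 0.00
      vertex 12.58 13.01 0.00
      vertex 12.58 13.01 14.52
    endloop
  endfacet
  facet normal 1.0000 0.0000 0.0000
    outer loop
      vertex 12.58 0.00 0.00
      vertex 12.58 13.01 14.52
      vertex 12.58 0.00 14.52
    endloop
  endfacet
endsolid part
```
; perimeter-only toolpath
G21 ; units = mm
G90 ; absolute positioning
G28 ; home
; layer 1
G0 Z2.42
G0 X0.00 Y0.00
G1 X12.58 Y0.00
G1 X12.58 Y13.01
G1 X0.00 Y13.01
G1 X0.00 Y0.00
; layer 2
G0 Z4.84
G0 X0.00 Y0.00
G1 X12.58 Y0.00
G1 X12.58 Y13.01
G1 X0.00 Y13.01
G1 X0.00 Y0.00
; layer 3
G0 Z7.26
G0 X0.00 Y0.00
G1 X12.58 Y0.00
G1 X12.58 Y13.01
G1 X0.00 Y13.01
G1 X0.00 Y0.00
; layer 4
G0 Z9.68
G0 X0.00 Y0.00
G1 X12.58 Y0.00
G1 X12.58 Y13.01
G1 X0.00 Y13.01
G1 X0.00 Y0.00
; layer 5
G0 Z12.10
G0 X0.00 Y0.00
G1 X12.58 Y0.00
G1 X12.58 Y13.01
G1 X0.00 Y13.01
G1 X0.00 Y0.00
; layer 6
G0 Z14.52
G0 X0.00 Y0.00
G1 X12.58 Y0.00
G1 X12.58 Y13.01
G1 X0.00 Y13.01
G1 X0.00 Y0.00
M2 ; end

The solid is a rectangular box, roughly 12.6 × 13 mm footprint and 14.5 mm tall. Slicing at Δz = 2.42 mm — 6 equal slices spanning the solid's height, so layer i sits at z = i·h/6 — gives 6 non-empty perimeters. Each is a 4-segment closed polygon; G0 lifts to the layer z and rapids to the start vertex, then G1 traces the edges.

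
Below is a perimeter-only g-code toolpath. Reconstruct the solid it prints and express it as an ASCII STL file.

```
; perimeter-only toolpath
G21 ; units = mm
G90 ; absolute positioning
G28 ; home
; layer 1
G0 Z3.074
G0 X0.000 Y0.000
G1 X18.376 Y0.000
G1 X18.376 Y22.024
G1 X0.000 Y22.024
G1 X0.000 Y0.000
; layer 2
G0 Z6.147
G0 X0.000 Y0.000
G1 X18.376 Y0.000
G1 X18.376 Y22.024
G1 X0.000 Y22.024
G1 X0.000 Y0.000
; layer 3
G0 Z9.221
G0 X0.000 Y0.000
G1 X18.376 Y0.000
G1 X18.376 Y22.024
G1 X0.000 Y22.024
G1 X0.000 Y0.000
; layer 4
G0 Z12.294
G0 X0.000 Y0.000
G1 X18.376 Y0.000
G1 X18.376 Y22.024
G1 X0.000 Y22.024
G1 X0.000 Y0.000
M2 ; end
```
solid part
  facet normal 0.0000 0.0000 -1.0000
    outer loop
      vertex 18.376 22.024 0.000
      vertex 18.376 0.000 0.000
      vertex 0.000 0.000 0.000
    endloop
  endfacet
  facet normal 0.0000 0.0000 -1.0000
    outer loop
      vertex 0.000 22.024 0.000
      vertex 18.376 22.024 0.000
      vertex 0.000 0.000 0.000
    endloop
  endfacet
  facet normal 0.0000 0.0000 1.0000
    outer loop
      vertex 0.000 0.000 12.294
      vertex 18.376 0.000 12.294
      vertex 18.376 22.024 12.294
    endloop
  endfacet
  facet normal 0.0000 0.0000 1.0000
    outer loop
      vertex 0.000 0.000 12.294
      vertex 18.376 22.024 12.294
      vertex 0.000 22.024 12.294
    endloop
  endfacet
  facet normal 0.0000 -1.0000 0.0000
    outer loop
      vertex 0.000 0.000 0.000
      vertex 18.376 0.000 0.000
      vertex 18.376 0.000 12.294
    endloop
  endfacet
  facet normal 0.0000 -1.0000 0.0000
    outer loop
      vertex 0.000 0.000 0.000
      vertex 18.376 0.000 12.294
      vertex 0.000 0.000 12.294
    endloop
  endfacet
  facet normal 0.0000 1.0000 0.0000
    outer loop
      vertex 18.376 22.024 12.294
      vertex 18.376 22.024 0.000
      vertex 0.000 22.024 0.000
    endloop
  endfacet
  facet normal 0.0000 1.0000 0.0000
    outer loop
      vertex 0.000 22.024 12.294
      vertex 18.376 22.024 12.294
      vertex 0.000 22.024 0.000
    endloop
  endfacet
  facet normal -1.0000 0.0000 0.0000
    outer loop
      vertex 0.000 22.024 12.294
      vertex 0.000 22.024 0.000
      vertex 0.000 0.000 0.000
    endloop
  endfacet
  facet normal -1.0000 0.0000 0.0000
    outer loop
      vertex 0.000 0.000 12.294
      vertex 0.000 22.024 12.294
      vertex 0.000 0.000 0.000
    endloop
  endfacet
  facet normal 1.0000 0.0000 0.0000
    outer loop
      vertex 18.376 0.000 0.000
      vertex 18.376 22.024 0.000
      vertex 18.376 22.024 12.294
    endloop
  endfacet
  facet normal 1.0000 0.0000 0.0000
    outer loop
      vertex 18.376 0.000 0.000
      vertex 18.376 22.024 12.294
      vertex 18.376 0.000 12.294
    endloop
  endfacet
endsolid part

The G0 Z moves step by Δz≈3.074 mm. Every layer's G1 loop is the same polygon, so the solid is a straight extrusion of it from z=0 to z≈12.3. Closing with flat bottom and top caps and triangulating gives 12 facets — a rectangular box, roughly 18.4 × 22 mm footprint and 12.3 mm tall.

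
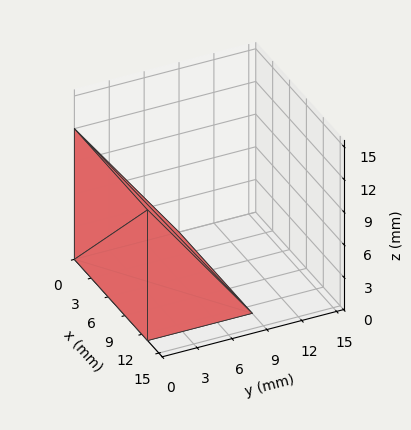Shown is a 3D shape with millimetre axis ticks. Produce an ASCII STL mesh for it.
Reading the render: the shape is a wedge (ramp): 13 × 9 mm base, rising to 12 mm along the y=0 edge and sloping linearly to z=0 at y=9 (dimensions read to the nearest mm from the axis ticks). For the STL, each face is triangulated and given an outward normal.

solid part
  facet normal 0.0000 0.0000 -1.0000
    outer loop
      vertex 13.00 9.00 0.00
      vertex 13.00 0.00 0.00
      vertex 0.00 0.00 0.00
    endloop
  endfacet
  facet normal 0.0000 0.0000 -1.0000
    outer loop
      vertex 0.00 9.00 0.00
      vertex 13.00 9.00 0.00
      vertex 0.00 0.00 0.00
    endloop
  endfacet
  facet normal 0.0000 -1.0000 0.0000
    outer loop
      vertex 0.00 0.00 0.00
      vertex 13.00 0.00 0.00
      vertex 13.00 0.00 12.00
    endloop
  endfacet
  facet normal 0.0000 -1.0000 0.0000
    outer loop
      vertex 0.00 0.00 0.00
      vertex 13.00 0.00 12.00
      vertex 0.00 0.00 12.00
    endloop
  endfacet
  facet normal 0.0000 0.8000 0.6000
    outer loop
      vertex 0.00 0.00 12.00
      vertex 13.00 0.00 12.00
      vertex 13.00 9.00 0.00
    endloop
  endfacet
  facet normal 0.0000 0.8000 0.6000
    outer loop
      vertex 0.00 0.00 12.00
      vertex 13.00 9.00 0.00
      vertex 0.00 9.00 0.00
    endloop
  endfacet
  facet normal -1.0000 0.0000 0.0000
    outer loop
      vertex 0.00 0.00 12.00
      vertex 0.00 9.00 0.00
      vertex 0.00 0.00 0.00
    endloop
  endfacet
  facet normal 1.0000 0.0000 0.0000
    outer loop
      vertex 13.00 0.00 0.00
      vertex 13.00 9.00 0.00
      vertex 13.00 0.00 12.00
    endloop
  endfacet
endsolid part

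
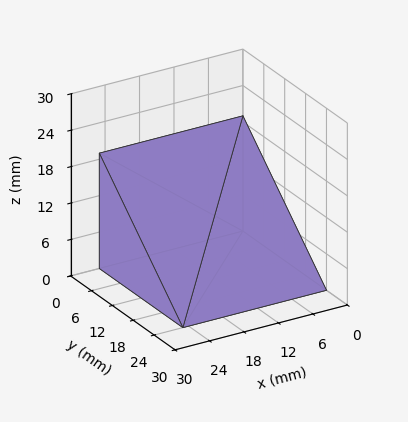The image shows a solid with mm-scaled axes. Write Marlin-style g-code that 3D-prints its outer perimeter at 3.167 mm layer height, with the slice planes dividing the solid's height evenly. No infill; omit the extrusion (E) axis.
Reading the render: the shape is a wedge (ramp): 25 × 24 mm base, rising to 19 mm along the y=0 edge and sloping linearly to z=0 at y=24 (dimensions read to the nearest mm from the axis ticks). For the g-code, the solid's height is divided into equal slices at the stated Δz and each level perimeter traced with G1 moves after a G0 lift.

; perimeter-only toolpath
G21 ; units = mm
G90 ; absolute positioning
G28 ; home
; layer 1
G0 Z3.167
G0 X0.000 Y0.000
G1 X25.000 Y0.000
G1 X25.000 Y20.000
G1 X0.000 Y20.000
G1 X0.000 Y0.000
; layer 2
G0 Z6.333
G0 X0.000 Y0.000
G1 X25.000 Y0.000
G1 X25.000 Y16.000
G1 X0.000 Y16.000
G1 X0.000 Y0.000
; layer 3
G0 Z9.500
G0 X0.000 Y0.000
G1 X25.000 Y0.000
G1 X25.000 Y12.000
G1 X0.000 Y12.000
G1 X0.000 Y0.000
; layer 4
G0 Z12.667
G0 X0.000 Y0.000
G1 X25.000 Y0.000
G1 X25.000 Y8.000
G1 X0.000 Y8.000
G1 X0.000 Y0.000
; layer 5
G0 Z15.833
G0 X0.000 Y0.000
G1 X25.000 Y0.000
G1 X25.000 Y4.000
G1 X0.000 Y4.000
G1 X0.000 Y0.000
M2 ; end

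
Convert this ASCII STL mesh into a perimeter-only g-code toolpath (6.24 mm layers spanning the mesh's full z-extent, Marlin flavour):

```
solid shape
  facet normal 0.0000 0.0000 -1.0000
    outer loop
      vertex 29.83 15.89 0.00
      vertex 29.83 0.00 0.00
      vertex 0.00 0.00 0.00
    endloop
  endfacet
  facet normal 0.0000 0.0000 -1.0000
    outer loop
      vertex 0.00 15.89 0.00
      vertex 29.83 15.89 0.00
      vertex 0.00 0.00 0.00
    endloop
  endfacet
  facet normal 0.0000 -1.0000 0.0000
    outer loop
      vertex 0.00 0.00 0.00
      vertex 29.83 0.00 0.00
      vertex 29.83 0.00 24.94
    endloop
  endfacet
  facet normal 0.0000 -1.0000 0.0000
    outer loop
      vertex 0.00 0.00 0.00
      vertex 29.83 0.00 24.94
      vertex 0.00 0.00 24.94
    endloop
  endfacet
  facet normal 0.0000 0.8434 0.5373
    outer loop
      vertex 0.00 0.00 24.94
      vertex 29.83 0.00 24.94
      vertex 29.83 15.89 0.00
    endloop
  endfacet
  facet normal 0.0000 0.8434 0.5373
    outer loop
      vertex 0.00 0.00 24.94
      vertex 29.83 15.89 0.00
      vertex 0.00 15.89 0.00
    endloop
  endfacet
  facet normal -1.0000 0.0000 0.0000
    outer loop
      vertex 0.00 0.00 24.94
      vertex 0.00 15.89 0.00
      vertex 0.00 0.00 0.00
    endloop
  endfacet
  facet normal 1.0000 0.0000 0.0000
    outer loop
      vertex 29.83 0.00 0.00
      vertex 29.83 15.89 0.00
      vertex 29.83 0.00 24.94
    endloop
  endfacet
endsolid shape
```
; perimeter-only toolpath
G21 ; units = mm
G90 ; absolute positioning
G28 ; home
; layer 1
G0 Z6.24
G0 X0.00 Y0.00
G1 X29.83 Y0.00
G1 X29.83 Y11.92
G1 X0.00 Y11.92
G1 X0.00 Y0.00
; layer 2
G0 Z12.47
G0 X0.00 Y0.00
G1 X29.83 Y0.00
G1 X29.83 Y7.95
G1 X0.00 Y7.95
G1 X0.00 Y0.00
; layer 3
G0 Z18.71
G0 X0.00 Y0.00
G1 X29.83 Y0.00
G1 X29.83 Y3.97
G1 X0.00 Y3.97
G1 X0.00 Y0.00
M2 ; end

The solid is a wedge (ramp): 29.8 × 15.9 mm base, rising to 24.9 mm along the y=0 edge and sloping linearly to z=0 at y=15.9. Slicing at Δz = 6.24 mm — 4 equal slices spanning the solid's height, so layer i sits at z = i·h/4 — gives 3 non-empty perimeters. Each is a 4-segment closed polygon; G0 lifts to the layer z and rapids to the start vertex, then G1 traces the edges. The cross-section shrinks linearly with z (the slice at the apex is degenerate and omitted).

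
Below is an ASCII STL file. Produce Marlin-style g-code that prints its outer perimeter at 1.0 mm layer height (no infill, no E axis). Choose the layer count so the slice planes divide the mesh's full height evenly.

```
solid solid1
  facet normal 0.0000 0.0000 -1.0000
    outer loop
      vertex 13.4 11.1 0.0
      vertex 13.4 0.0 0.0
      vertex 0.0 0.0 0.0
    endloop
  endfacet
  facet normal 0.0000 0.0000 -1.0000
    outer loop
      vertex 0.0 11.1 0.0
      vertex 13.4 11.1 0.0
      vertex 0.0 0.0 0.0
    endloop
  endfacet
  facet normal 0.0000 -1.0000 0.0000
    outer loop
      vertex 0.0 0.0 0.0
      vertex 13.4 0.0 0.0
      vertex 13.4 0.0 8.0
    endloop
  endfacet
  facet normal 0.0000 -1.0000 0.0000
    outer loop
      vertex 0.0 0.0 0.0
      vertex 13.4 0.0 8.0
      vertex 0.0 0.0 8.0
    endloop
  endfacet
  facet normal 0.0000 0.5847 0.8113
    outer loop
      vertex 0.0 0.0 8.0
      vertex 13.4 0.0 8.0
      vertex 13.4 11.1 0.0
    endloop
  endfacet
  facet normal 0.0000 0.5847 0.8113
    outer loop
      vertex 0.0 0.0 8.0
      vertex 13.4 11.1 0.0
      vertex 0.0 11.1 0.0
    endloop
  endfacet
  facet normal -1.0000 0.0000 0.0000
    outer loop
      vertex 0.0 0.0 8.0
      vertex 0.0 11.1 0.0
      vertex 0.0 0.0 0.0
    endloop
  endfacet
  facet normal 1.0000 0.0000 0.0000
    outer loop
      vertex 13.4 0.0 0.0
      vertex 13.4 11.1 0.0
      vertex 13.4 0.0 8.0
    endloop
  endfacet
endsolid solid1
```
; perimeter-only toolpath
G21 ; units = mm
G90 ; absolute positioning
G28 ; home
; layer 1
G0 Z1.0
G0 X0.0 Y0.0
G1 X13.4 Y0.0
G1 X13.4 Y9.7
G1 X0.0 Y9.7
G1 X0.0 Y0.0
; layer 2
G0 Z2.0
G0 X0.0 Y0.0
G1 X13.4 Y0.0
G1 X13.4 Y8.3
G1 X0.0 Y8.3
G1 X0.0 Y0.0
; layer 3
G0 Z3.0
G0 X0.0 Y0.0
G1 X13.4 Y0.0
G1 X13.4 Y6.9
G1 X0.0 Y6.9
G1 X0.0 Y0.0
; layer 4
G0 Z4.0
G0 X0.0 Y0.0
G1 X13.4 Y0.0
G1 X13.4 Y5.5
G1 X0.0 Y5.5
G1 X0.0 Y0.0
; layer 5
G0 Z5.0
G0 X0.0 Y0.0
G1 X13.4 Y0.0
G1 X13.4 Y4.2
G1 X0.0 Y4.2
G1 X0.0 Y0.0
; layer 6
G0 Z6.0
G0 X0.0 Y0.0
G1 X13.4 Y0.0
G1 X13.4 Y2.8
G1 X0.0 Y2.8
G1 X0.0 Y0.0
; layer 7
G0 Z7.0
G0 X0.0 Y0.0
G1 X13.4 Y0.0
G1 X13.4 Y1.4
G1 X0.0 Y1.4
G1 X0.0 Y0.0
M2 ; end

The solid is a wedge (ramp): 13.4 × 11.1 mm base, rising to 8 mm along the y=0 edge and sloping linearly to z=0 at y=11.1. Slicing at Δz = 1.0 mm — 8 equal slices spanning the solid's height, so layer i sits at z = i·h/8 — gives 7 non-empty perimeters. Each is a 4-segment closed polygon; G0 lifts to the layer z and rapids to the start vertex, then G1 traces the edges. The cross-section shrinks linearly with z (the slice at the apex is degenerate and omitted).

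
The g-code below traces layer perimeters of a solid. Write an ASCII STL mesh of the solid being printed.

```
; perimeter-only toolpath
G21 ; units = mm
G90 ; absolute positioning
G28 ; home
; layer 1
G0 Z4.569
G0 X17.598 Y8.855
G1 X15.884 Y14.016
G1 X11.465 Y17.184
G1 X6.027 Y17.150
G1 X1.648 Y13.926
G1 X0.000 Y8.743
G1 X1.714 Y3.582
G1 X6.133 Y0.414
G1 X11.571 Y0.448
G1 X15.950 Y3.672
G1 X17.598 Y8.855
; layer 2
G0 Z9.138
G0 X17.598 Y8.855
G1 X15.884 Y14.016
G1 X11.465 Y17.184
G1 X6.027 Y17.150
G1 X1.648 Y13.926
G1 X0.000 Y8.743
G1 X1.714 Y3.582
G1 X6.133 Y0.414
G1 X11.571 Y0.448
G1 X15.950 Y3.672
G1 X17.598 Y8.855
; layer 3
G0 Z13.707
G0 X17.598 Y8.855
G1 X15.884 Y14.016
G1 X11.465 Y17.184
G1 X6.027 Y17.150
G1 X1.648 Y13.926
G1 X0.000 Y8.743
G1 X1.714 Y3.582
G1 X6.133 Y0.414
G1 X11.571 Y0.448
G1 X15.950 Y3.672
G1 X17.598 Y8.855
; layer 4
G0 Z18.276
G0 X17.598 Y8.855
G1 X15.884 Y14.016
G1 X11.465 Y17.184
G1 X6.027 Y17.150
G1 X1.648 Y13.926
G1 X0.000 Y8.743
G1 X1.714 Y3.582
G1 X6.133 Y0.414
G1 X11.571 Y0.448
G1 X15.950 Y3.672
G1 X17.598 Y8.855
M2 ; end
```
solid part
  facet normal 0.0000 0.0000 -1.0000
    outer loop
      vertex 11.465 17.184 0.000
      vertex 15.884 14.016 0.000
      vertex 17.598 8.855 0.000
    endloop
  endfacet
  facet normal 0.0000 0.0000 -1.0000
    outer loop
      vertex 6.027 17.150 0.000
      vertex 11.465 17.184 0.000
      vertex 17.598 8.855 0.000
    endloop
  endfacet
  facet normal 0.0000 0.0000 -1.0000
    outer loop
      vertex 1.648 13.926 0.000
      vertex 6.027 17.150 0.000
      vertex 17.598 8.855 0.000
    endloop
  endfacet
  facet normal 0.0000 0.0000 -1.0000
    outer loop
      vertex 0.000 8.743 0.000
      vertex 1.648 13.926 0.000
      vertex 17.598 8.855 0.000
    endloop
  endfacet
  facet normal 0.0000 0.0000 -1.0000
    outer loop
      vertex 1.714 3.582 0.000
      vertex 0.000 8.743 0.000
      vertex 17.598 8.855 0.000
    endloop
  endfacet
  facet normal 0.0000 0.0000 -1.0000
    outer loop
      vertex 6.133 0.414 0.000
      vertex 1.714 3.582 0.000
      vertex 17.598 8.855 0.000
    endloop
  endfacet
  facet normal 0.0000 0.0000 -1.0000
    outer loop
      vertex 11.571 0.448 0.000
      vertex 6.133 0.414 0.000
      vertex 17.598 8.855 0.000
    endloop
  endfacet
  facet normal 0.0000 0.0000 -1.0000
    outer loop
      vertex 15.950 3.672 0.000
      vertex 11.571 0.448 0.000
      vertex 17.598 8.855 0.000
    endloop
  endfacet
  facet normal 0.0000 0.0000 1.0000
    outer loop
      vertex 17.598 8.855 18.276
      vertex 15.884 14.016 18.276
      vertex 11.465 17.184 18.276
    endloop
  endfacet
  facet normal 0.0000 0.0000 1.0000
    outer loop
      vertex 17.598 8.855 18.276
      vertex 11.465 17.184 18.276
      vertex 6.027 17.150 18.276
    endloop
  endfacet
  facet normal 0.0000 0.0000 1.0000
    outer loop
      vertex 17.598 8.855 18.276
      vertex 6.027 17.150 18.276
      vertex 1.648 13.926 18.276
    endloop
  endfacet
  facet normal 0.0000 0.0000 1.0000
    outer loop
      vertex 17.598 8.855 18.276
      vertex 1.648 13.926 18.276
      vertex 0.000 8.743 18.276
    endloop
  endfacet
  facet normal 0.0000 0.0000 1.0000
    outer loop
      vertex 17.598 8.855 18.276
      vertex 0.000 8.743 18.276
      vertex 1.714 3.582 18.276
    endloop
  endfacet
  facet normal 0.0000 0.0000 1.0000
    outer loop
      vertex 17.598 8.855 18.276
      vertex 1.714 3.582 18.276
      vertex 6.133 0.414 18.276
    endloop
  endfacet
  facet normal 0.0000 0.0000 1.0000
    outer loop
      vertex 17.598 8.855 18.276
      vertex 6.133 0.414 18.276
      vertex 11.571 0.448 18.276
    endloop
  endfacet
  facet normal 0.0000 0.0000 1.0000
    outer loop
      vertex 17.598 8.855 18.276
      vertex 11.571 0.448 18.276
      vertex 15.950 3.672 18.276
    endloop
  endfacet
  facet normal 0.9490 0.3152 0.0000
    outer loop
      vertex 17.598 8.855 0.000
      vertex 15.884 14.016 0.000
      vertex 15.884 14.016 18.276
    endloop
  endfacet
  facet normal 0.9490 0.3152 0.0000
    outer loop
      vertex 17.598 8.855 0.000
      vertex 15.884 14.016 18.276
      vertex 17.598 8.855 18.276
    endloop
  endfacet
  facet normal 0.5826 0.8127 0.0000
    outer loop
      vertex 15.884 14.016 0.000
      vertex 11.465 17.184 0.000
      vertex 11.465 17.184 18.276
    endloop
  endfacet
  facet normal 0.5826 0.8127 0.0000
    outer loop
      vertex 15.884 14.016 0.000
      vertex 11.465 17.184 18.276
      vertex 15.884 14.016 18.276
    endloop
  endfacet
  facet normal -0.0063 1.0000 0.0000
    outer loop
      vertex 11.465 17.184 0.000
      vertex 6.027 17.150 0.000
      vertex 6.027 17.150 18.276
    endloop
  endfacet
  facet normal -0.0063 1.0000 0.0000
    outer loop
      vertex 11.465 17.184 0.000
      vertex 6.027 17.150 18.276
      vertex 11.465 17.184 18.276
    endloop
  endfacet
  facet normal -0.5929 0.8053 0.0000
    outer loop
      vertex 6.027 17.150 0.000
      vertex 1.648 13.926 0.000
      vertex 1.648 13.926 18.276
    endloop
  endfacet
  facet normal -0.5929 0.8053 0.0000
    outer loop
      vertex 6.027 17.150 0.000
      vertex 1.648 13.926 18.276
      vertex 6.027 17.150 18.276
    endloop
  endfacet
  facet normal -0.9530 0.3030 0.0000
    outer loop
      vertex 1.648 13.926 0.000
      vertex 0.000 8.743 0.000
      vertex 0.000 8.743 18.276
    endloop
  endfacet
  facet normal -0.9530 0.3030 0.0000
    outer loop
      vertex 1.648 13.926 0.000
      vertex 0.000 8.743 18.276
      vertex 1.648 13.926 18.276
    endloop
  endfacet
  facet normal -0.9490 -0.3152 0.0000
    outer loop
      vertex 0.000 8.743 0.000
      vertex 1.714 3.582 0.000
      vertex 1.714 3.582 18.276
    endloop
  endfacet
  facet normal -0.9490 -0.3152 0.0000
    outer loop
      vertex 0.000 8.743 0.000
      vertex 1.714 3.582 18.276
      vertex 0.000 8.743 18.276
    endloop
  endfacet
  facet normal -0.5826 -0.8127 0.0000
    outer loop
      vertex 1.714 3.582 0.000
      vertex 6.133 0.414 0.000
      vertex 6.133 0.414 18.276
    endloop
  endfacet
  facet normal -0.5826 -0.8127 0.0000
    outer loop
      vertex 1.714 3.582 0.000
      vertex 6.133 0.414 18.276
      vertex 1.714 3.582 18.276
    endloop
  endfacet
  facet normal 0.0063 -1.0000 0.0000
    outer loop
      vertex 6.133 0.414 0.000
      vertex 11.571 0.448 0.000
      vertex 11.571 0.448 18.276
    endloop
  endfacet
  facet normal 0.0063 -1.0000 0.0000
    outer loop
      vertex 6.133 0.414 0.000
      vertex 11.571 0.448 18.276
      vertex 6.133 0.414 18.276
    endloop
  endfacet
  facet normal 0.5929 -0.8053 0.0000
    outer loop
      vertex 11.571 0.448 0.000
      vertex 15.950 3.672 0.000
      vertex 15.950 3.672 18.276
    endloop
  endfacet
  facet normal 0.5929 -0.8053 0.0000
    outer loop
      vertex 11.571 0.448 0.000
      vertex 15.950 3.672 18.276
      vertex 11.571 0.448 18.276
    endloop
  endfacet
  facet normal 0.9530 -0.3030 0.0000
    outer loop
      vertex 15.950 3.672 0.000
      vertex 17.598 8.855 0.000
      vertex 17.598 8.855 18.276
    endloop
  endfacet
  facet normal 0.9530 -0.3030 0.0000
    outer loop
      vertex 15.950 3.672 0.000
      vertex 17.598 8.855 18.276
      vertex 15.950 3.672 18.276
    endloop
  endfacet
endsolid part

The G0 Z moves step by Δz≈4.569 mm. Every layer's G1 loop is the same polygon, so the solid is a straight extrusion of it from z=0 to z≈18.3. Closing with flat bottom and top caps and triangulating gives 36 facets — a regular 10-sided prism (a cylinder approximated with 10 flat sides), circumscribed radius ≈ 8.8 mm, height ≈ 18.3 mm.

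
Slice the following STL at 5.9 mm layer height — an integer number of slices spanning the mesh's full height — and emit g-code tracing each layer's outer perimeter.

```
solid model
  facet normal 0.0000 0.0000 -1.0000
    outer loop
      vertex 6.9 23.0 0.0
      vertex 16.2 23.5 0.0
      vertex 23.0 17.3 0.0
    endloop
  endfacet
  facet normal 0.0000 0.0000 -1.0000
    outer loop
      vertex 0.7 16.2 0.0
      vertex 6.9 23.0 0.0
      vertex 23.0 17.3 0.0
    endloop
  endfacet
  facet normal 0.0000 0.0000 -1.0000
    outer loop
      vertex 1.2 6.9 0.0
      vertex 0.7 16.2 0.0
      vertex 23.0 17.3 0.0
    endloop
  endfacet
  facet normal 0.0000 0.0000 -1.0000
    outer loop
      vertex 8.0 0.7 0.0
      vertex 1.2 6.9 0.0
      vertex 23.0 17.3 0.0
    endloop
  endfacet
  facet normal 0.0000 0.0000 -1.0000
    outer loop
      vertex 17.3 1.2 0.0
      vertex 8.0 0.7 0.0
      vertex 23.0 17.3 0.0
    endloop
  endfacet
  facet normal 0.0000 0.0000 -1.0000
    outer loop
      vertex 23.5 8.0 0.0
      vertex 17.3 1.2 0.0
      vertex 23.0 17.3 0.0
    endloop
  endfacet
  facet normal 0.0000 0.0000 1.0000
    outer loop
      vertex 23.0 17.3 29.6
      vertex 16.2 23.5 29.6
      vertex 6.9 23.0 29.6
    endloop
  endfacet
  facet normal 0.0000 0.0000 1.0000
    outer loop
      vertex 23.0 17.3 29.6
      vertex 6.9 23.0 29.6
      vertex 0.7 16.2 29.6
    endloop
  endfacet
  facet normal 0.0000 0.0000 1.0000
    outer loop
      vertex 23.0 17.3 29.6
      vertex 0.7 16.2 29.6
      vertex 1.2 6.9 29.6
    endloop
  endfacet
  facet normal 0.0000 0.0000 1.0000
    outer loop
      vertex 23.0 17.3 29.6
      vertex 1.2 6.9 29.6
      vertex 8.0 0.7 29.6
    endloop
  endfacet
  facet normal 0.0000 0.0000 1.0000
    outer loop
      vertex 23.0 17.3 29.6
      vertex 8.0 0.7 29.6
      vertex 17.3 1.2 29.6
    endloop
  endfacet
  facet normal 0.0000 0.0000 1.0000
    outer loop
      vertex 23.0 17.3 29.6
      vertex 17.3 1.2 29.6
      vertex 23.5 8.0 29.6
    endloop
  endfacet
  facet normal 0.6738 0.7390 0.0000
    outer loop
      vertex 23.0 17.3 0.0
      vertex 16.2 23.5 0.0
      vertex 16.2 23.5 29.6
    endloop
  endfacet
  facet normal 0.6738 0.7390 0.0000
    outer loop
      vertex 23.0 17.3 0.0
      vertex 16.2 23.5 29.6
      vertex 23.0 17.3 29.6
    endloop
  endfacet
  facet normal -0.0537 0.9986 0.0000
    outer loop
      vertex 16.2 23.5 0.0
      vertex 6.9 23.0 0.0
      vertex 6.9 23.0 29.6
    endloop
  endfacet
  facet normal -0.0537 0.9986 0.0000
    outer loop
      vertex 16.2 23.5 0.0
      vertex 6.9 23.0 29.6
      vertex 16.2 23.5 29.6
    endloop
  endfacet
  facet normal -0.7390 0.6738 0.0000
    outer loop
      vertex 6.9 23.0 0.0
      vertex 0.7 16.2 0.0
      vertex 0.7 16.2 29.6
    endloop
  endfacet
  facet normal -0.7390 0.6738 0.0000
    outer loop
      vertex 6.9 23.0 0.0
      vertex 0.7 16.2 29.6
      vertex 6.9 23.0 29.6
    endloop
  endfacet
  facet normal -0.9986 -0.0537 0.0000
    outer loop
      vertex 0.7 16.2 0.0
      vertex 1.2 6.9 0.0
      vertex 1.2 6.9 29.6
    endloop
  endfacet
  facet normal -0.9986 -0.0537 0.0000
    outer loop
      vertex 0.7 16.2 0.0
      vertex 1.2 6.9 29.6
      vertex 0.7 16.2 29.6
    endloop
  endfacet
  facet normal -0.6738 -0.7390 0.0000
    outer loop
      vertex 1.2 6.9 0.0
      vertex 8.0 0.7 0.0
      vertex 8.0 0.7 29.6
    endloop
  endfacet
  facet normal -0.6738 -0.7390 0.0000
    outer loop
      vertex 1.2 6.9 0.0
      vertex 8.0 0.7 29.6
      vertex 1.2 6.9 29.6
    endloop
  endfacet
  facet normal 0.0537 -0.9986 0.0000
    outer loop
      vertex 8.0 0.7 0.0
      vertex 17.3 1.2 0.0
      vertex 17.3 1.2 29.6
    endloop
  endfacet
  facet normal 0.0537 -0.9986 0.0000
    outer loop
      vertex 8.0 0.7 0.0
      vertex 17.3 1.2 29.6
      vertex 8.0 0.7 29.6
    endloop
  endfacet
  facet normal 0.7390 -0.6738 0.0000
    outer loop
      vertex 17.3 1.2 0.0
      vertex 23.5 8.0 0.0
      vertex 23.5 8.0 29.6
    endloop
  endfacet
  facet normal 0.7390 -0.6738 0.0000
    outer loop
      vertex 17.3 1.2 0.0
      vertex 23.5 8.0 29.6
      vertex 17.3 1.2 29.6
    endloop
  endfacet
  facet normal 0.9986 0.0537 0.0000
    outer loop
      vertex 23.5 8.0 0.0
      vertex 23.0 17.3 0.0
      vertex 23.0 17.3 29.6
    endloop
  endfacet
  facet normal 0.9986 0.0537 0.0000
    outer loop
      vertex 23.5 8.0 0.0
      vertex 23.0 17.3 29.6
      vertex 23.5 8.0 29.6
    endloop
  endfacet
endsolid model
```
; perimeter-only toolpath
G21 ; units = mm
G90 ; absolute positioning
G28 ; home
; layer 1
G0 Z5.9
G0 X23.0 Y17.3
G1 X16.2 Y23.5
G1 X6.9 Y23.0
G1 X0.7 Y16.2
G1 X1.2 Y6.9
G1 X8.0 Y0.7
G1 X17.3 Y1.2
G1 X23.5 Y8.0
G1 X23.0 Y17.3
; layer 2
G0 Z11.8
G0 X23.0 Y17.3
G1 X16.2 Y23.5
G1 X6.9 Y23.0
G1 X0.7 Y16.2
G1 X1.2 Y6.9
G1 X8.0 Y0.7
G1 X17.3 Y1.2
G1 X23.5 Y8.0
G1 X23.0 Y17.3
; layer 3
G0 Z17.8
G0 X23.0 Y17.3
G1 X16.2 Y23.5
G1 X6.9 Y23.0
G1 X0.7 Y16.2
G1 X1.2 Y6.9
G1 X8.0 Y0.7
G1 X17.3 Y1.2
G1 X23.5 Y8.0
G1 X23.0 Y17.3
; layer 4
G0 Z23.7
G0 X23.0 Y17.3
G1 X16.2 Y23.5
G1 X6.9 Y23.0
G1 X0.7 Y16.2
G1 X1.2 Y6.9
G1 X8.0 Y0.7
G1 X17.3 Y1.2
G1 X23.5 Y8.0
G1 X23.0 Y17.3
; layer 5
G0 Z29.6
G0 X23.0 Y17.3
G1 X16.2 Y23.5
G1 X6.9 Y23.0
G1 X0.7 Y16.2
G1 X1.2 Y6.9
G1 X8.0 Y0.7
G1 X17.3 Y1.2
G1 X23.5 Y8.0
G1 X23.0 Y17.3
M2 ; end

The solid is a regular 8-sided prism (a cylinder approximated with 8 flat sides), circumscribed radius ≈ 12.1 mm, height ≈ 29.6 mm. Slicing at Δz = 5.9 mm — 5 equal slices spanning the solid's height, so layer i sits at z = i·h/5 — gives 5 non-empty perimeters. Each is a 8-segment closed polygon; G0 lifts to the layer z and rapids to the start vertex, then G1 traces the edges.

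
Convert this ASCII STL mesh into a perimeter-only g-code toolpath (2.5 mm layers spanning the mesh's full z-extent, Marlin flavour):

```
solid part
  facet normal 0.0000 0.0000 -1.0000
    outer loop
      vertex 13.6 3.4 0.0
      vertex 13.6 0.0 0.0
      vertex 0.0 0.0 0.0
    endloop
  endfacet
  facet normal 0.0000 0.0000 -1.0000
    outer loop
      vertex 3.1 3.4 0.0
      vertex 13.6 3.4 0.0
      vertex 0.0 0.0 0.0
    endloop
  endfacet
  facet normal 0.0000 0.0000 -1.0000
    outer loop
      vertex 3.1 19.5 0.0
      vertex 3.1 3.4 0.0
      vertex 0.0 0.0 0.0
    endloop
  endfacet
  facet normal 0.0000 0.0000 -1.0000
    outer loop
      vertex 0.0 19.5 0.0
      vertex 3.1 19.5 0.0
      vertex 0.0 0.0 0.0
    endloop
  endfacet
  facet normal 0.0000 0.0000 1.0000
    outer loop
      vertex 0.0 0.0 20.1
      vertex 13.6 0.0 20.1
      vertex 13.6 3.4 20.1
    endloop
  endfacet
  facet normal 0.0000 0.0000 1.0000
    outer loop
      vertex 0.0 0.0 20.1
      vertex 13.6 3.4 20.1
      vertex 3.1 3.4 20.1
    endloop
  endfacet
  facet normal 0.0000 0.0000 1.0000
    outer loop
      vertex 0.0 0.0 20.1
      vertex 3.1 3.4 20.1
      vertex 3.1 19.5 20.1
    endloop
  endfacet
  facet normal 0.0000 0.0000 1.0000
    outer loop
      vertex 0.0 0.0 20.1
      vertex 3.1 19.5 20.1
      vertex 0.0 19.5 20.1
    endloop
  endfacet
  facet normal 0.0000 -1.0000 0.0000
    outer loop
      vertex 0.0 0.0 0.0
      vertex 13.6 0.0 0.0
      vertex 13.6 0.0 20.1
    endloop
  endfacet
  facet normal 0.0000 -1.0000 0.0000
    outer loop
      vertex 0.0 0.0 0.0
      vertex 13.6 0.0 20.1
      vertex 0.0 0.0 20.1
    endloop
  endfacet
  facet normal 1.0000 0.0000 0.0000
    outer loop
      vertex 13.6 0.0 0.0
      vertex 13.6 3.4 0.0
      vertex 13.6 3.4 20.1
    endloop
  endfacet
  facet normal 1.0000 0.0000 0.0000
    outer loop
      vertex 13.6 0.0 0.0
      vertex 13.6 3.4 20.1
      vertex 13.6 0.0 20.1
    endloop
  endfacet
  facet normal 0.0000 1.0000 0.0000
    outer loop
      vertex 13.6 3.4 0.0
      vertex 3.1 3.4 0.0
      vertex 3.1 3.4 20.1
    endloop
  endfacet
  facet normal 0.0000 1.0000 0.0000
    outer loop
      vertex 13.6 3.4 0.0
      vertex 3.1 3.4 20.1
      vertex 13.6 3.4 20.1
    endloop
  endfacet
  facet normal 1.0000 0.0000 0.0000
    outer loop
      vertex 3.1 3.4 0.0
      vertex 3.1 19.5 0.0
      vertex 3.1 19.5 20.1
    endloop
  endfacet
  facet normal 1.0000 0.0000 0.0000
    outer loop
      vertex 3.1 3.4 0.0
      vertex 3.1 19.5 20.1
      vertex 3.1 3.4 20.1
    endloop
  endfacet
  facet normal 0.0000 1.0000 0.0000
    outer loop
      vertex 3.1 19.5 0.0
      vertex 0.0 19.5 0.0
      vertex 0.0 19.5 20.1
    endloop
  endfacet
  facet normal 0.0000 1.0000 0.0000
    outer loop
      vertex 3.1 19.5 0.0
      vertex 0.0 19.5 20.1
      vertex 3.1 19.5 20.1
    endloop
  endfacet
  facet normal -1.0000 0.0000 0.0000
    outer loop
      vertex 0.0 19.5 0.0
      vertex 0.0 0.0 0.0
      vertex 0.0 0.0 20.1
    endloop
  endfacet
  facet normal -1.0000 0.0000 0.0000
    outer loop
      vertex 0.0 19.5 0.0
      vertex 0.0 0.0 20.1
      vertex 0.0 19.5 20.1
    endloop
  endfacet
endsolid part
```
; perimeter-only toolpath
G21 ; units = mm
G90 ; absolute positioning
G28 ; home
; layer 1
G0 Z2.5
G0 X0.0 Y0.0
G1 X13.6 Y0.0
G1 X13.6 Y3.4
G1 X3.1 Y3.4
G1 X3.1 Y19.5
G1 X0.0 Y19.5
G1 X0.0 Y0.0
; layer 2
G0 Z5.0
G0 X0.0 Y0.0
G1 X13.6 Y0.0
G1 X13.6 Y3.4
G1 X3.1 Y3.4
G1 X3.1 Y19.5
G1 X0.0 Y19.5
G1 X0.0 Y0.0
; layer 3
G0 Z7.5
G0 X0.0 Y0.0
G1 X13.6 Y0.0
G1 X13.6 Y3.4
G1 X3.1 Y3.4
G1 X3.1 Y19.5
G1 X0.0 Y19.5
G1 X0.0 Y0.0
; layer 4
G0 Z10.1
G0 X0.0 Y0.0
G1 X13.6 Y0.0
G1 X13.6 Y3.4
G1 X3.1 Y3.4
G1 X3.1 Y19.5
G1 X0.0 Y19.5
G1 X0.0 Y0.0
; layer 5
G0 Z12.6
G0 X0.0 Y0.0
G1 X13.6 Y0.0
G1 X13.6 Y3.4
G1 X3.1 Y3.4
G1 X3.1 Y19.5
G1 X0.0 Y19.5
G1 X0.0 Y0.0
; layer 6
G0 Z15.1
G0 X0.0 Y0.0
G1 X13.6 Y0.0
G1 X13.6 Y3.4
G1 X3.1 Y3.4
G1 X3.1 Y19.5
G1 X0.0 Y19.5
G1 X0.0 Y0.0
; layer 7
G0 Z17.6
G0 X0.0 Y0.0
G1 X13.6 Y0.0
G1 X13.6 Y3.4
G1 X3.1 Y3.4
G1 X3.1 Y19.5
G1 X0.0 Y19.5
G1 X0.0 Y0.0
; layer 8
G0 Z20.1
G0 X0.0 Y0.0
G1 X13.6 Y0.0
G1 X13.6 Y3.4
G1 X3.1 Y3.4
G1 X3.1 Y19.5
G1 X0.0 Y19.5
G1 X0.0 Y0.0
M2 ; end

The solid is an L-shaped prism: outer 13.6 × 19.5 mm, arm thicknesses ≈ 3.4 mm (horizontal) and 3.1 mm (vertical), extruded 20.1 mm in z. Slicing at Δz = 2.5 mm — 8 equal slices spanning the solid's height, so layer i sits at z = i·h/8 — gives 8 non-empty perimeters. Each is a 6-segment closed polygon; G0 lifts to the layer z and rapids to the start vertex, then G1 traces the edges.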